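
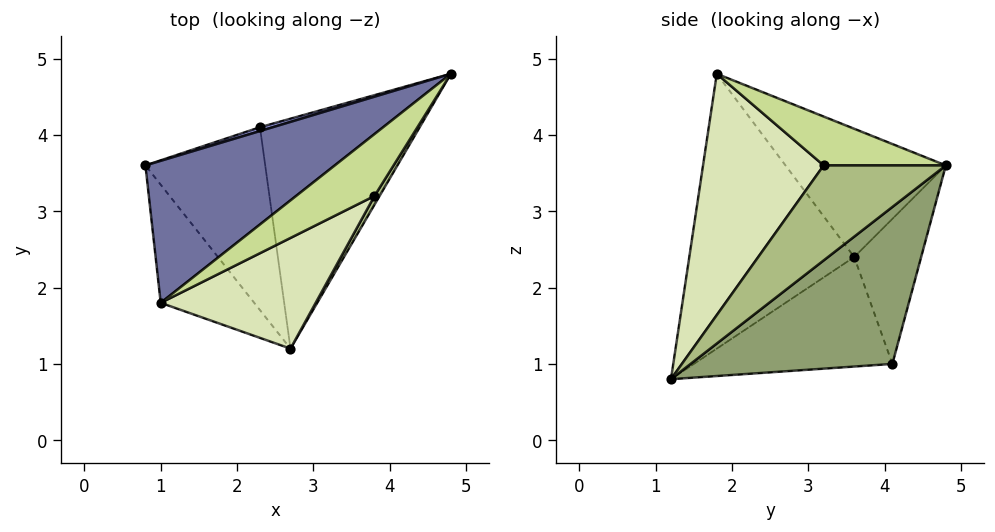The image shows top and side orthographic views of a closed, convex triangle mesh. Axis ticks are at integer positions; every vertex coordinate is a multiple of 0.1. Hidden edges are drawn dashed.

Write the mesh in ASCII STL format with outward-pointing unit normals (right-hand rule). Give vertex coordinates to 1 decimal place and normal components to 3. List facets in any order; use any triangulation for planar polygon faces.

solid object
 facet normal -0.388 0.721 0.573
  outer loop
   vertex 1.0 1.8 4.8
   vertex 4.8 4.8 3.6
   vertex 0.8 3.6 2.4
  endloop
 endfacet
 facet normal -0.835 -0.472 -0.284
  outer loop
   vertex 1.0 1.8 4.8
   vertex 0.8 3.6 2.4
   vertex 2.7 1.2 0.8
  endloop
 endfacet
 facet normal -0.294 0.955 0.026
  outer loop
   vertex 2.3 4.1 1.0
   vertex 0.8 3.6 2.4
   vertex 4.8 4.8 3.6
  endloop
 endfacet
 facet normal -0.674 -0.042 -0.737
  outer loop
   vertex 2.3 4.1 1.0
   vertex 2.7 1.2 0.8
   vertex 0.8 3.6 2.4
  endloop
 endfacet
 facet normal 0.694 0.144 -0.706
  outer loop
   vertex 2.3 4.1 1.0
   vertex 4.8 4.8 3.6
   vertex 2.7 1.2 0.8
  endloop
 endfacet
 facet normal 0.847 -0.529 0.045
  outer loop
   vertex 3.8 3.2 3.6
   vertex 2.7 1.2 0.8
   vertex 4.8 4.8 3.6
  endloop
 endfacet
 facet normal 0.502 -0.314 0.806
  outer loop
   vertex 3.8 3.2 3.6
   vertex 4.8 4.8 3.6
   vertex 1.0 1.8 4.8
  endloop
 endfacet
 facet normal 0.534 -0.773 0.343
  outer loop
   vertex 3.8 3.2 3.6
   vertex 1.0 1.8 4.8
   vertex 2.7 1.2 0.8
  endloop
 endfacet
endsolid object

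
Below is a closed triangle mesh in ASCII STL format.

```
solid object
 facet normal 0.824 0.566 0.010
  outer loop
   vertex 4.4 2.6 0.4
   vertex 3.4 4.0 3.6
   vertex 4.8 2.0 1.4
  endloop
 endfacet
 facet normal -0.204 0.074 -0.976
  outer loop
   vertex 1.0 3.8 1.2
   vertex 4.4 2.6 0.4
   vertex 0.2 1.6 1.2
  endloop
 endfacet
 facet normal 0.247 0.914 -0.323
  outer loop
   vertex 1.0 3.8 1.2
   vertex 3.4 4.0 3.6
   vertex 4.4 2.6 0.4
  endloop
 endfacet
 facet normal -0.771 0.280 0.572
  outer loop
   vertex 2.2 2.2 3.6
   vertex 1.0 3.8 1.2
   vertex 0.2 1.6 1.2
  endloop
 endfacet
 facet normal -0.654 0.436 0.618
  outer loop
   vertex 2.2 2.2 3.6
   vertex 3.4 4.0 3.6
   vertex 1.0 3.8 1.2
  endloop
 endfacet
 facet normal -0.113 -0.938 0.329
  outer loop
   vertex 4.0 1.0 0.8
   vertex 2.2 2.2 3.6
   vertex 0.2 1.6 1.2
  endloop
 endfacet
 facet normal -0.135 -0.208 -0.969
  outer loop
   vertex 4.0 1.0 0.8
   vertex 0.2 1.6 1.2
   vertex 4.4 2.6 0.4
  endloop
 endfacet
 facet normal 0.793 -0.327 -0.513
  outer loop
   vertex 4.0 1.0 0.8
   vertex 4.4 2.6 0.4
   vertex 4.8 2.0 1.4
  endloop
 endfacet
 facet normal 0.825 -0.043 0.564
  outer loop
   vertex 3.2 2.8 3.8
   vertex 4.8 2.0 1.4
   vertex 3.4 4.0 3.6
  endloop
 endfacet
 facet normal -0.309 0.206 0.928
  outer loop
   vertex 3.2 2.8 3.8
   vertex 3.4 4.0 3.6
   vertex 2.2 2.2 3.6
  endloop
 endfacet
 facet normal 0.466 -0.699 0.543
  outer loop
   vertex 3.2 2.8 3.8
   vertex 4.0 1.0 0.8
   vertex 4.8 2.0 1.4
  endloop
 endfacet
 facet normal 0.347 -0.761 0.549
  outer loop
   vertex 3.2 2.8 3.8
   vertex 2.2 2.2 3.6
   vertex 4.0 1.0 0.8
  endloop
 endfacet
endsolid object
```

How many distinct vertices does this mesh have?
8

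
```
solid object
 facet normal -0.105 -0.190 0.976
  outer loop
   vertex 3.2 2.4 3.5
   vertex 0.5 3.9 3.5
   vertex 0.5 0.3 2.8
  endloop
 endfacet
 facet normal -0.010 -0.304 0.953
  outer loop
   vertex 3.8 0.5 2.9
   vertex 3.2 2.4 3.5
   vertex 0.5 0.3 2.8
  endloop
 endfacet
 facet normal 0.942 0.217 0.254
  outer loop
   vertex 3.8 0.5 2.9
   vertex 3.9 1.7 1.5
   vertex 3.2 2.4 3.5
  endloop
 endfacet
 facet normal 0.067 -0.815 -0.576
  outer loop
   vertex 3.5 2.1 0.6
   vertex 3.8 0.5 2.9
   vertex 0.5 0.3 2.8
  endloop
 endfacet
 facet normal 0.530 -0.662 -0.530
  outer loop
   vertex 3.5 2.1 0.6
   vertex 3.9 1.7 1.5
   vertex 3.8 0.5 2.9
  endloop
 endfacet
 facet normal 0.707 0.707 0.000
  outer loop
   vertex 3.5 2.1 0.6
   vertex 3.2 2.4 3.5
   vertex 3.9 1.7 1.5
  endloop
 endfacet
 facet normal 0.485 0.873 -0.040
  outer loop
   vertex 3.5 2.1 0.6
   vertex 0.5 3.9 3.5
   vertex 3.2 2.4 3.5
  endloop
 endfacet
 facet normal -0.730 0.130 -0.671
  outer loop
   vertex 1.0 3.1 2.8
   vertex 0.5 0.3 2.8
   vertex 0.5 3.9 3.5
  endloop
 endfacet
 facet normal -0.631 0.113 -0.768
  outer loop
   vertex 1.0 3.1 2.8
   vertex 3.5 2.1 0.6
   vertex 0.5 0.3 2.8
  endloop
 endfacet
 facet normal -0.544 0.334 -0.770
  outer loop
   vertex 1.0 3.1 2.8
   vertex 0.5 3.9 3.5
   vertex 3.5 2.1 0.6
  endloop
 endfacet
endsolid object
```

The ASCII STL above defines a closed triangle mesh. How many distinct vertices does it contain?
7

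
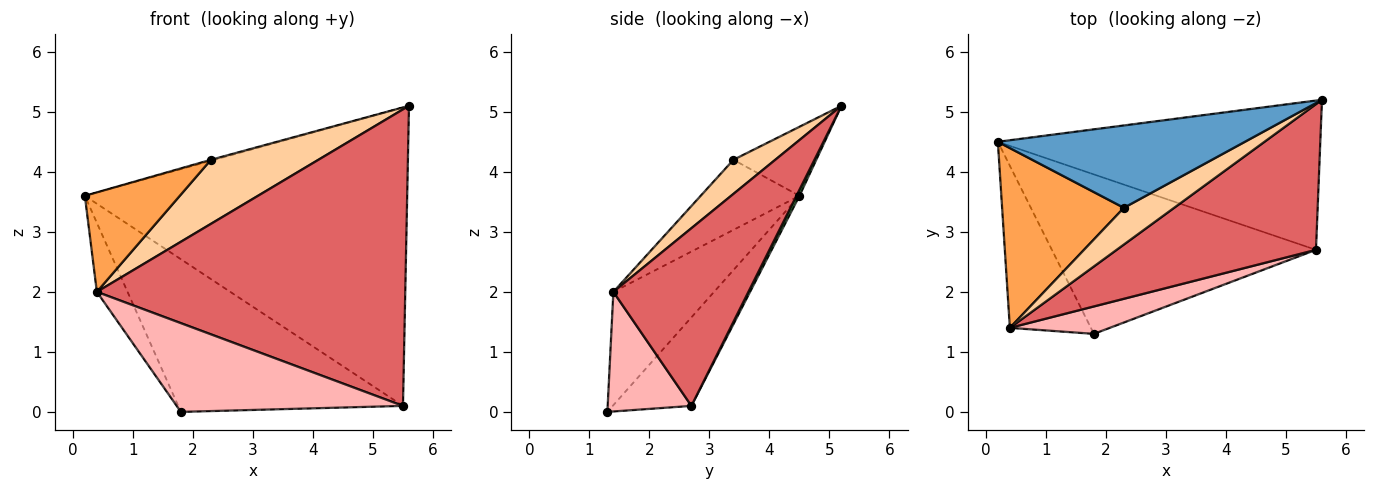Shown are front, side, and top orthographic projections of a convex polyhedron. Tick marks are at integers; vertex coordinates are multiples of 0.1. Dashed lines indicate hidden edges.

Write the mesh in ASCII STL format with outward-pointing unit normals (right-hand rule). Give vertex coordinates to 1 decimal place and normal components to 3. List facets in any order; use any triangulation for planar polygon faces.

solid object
 facet normal -0.269 0.012 0.963
  outer loop
   vertex 2.3 3.4 4.2
   vertex 5.6 5.2 5.1
   vertex 0.2 4.5 3.6
  endloop
 endfacet
 facet normal -0.789 0.241 -0.565
  outer loop
   vertex 0.4 1.4 2.0
   vertex 0.2 4.5 3.6
   vertex 1.8 1.3 0.0
  endloop
 endfacet
 facet normal -0.450 -0.432 0.782
  outer loop
   vertex 0.4 1.4 2.0
   vertex 2.3 3.4 4.2
   vertex 0.2 4.5 3.6
  endloop
 endfacet
 facet normal 0.320 -0.822 0.471
  outer loop
   vertex 0.4 1.4 2.0
   vertex 5.6 5.2 5.1
   vertex 2.3 3.4 4.2
  endloop
 endfacet
 facet normal 0.008 0.894 -0.447
  outer loop
   vertex 5.5 2.7 0.1
   vertex 0.2 4.5 3.6
   vertex 5.6 5.2 5.1
  endloop
 endfacet
 facet normal -0.235 0.672 -0.702
  outer loop
   vertex 5.5 2.7 0.1
   vertex 1.8 1.3 0.0
   vertex 0.2 4.5 3.6
  endloop
 endfacet
 facet normal 0.366 -0.835 0.410
  outer loop
   vertex 5.5 2.7 0.1
   vertex 5.6 5.2 5.1
   vertex 0.4 1.4 2.0
  endloop
 endfacet
 facet normal 0.333 -0.901 0.278
  outer loop
   vertex 5.5 2.7 0.1
   vertex 0.4 1.4 2.0
   vertex 1.8 1.3 0.0
  endloop
 endfacet
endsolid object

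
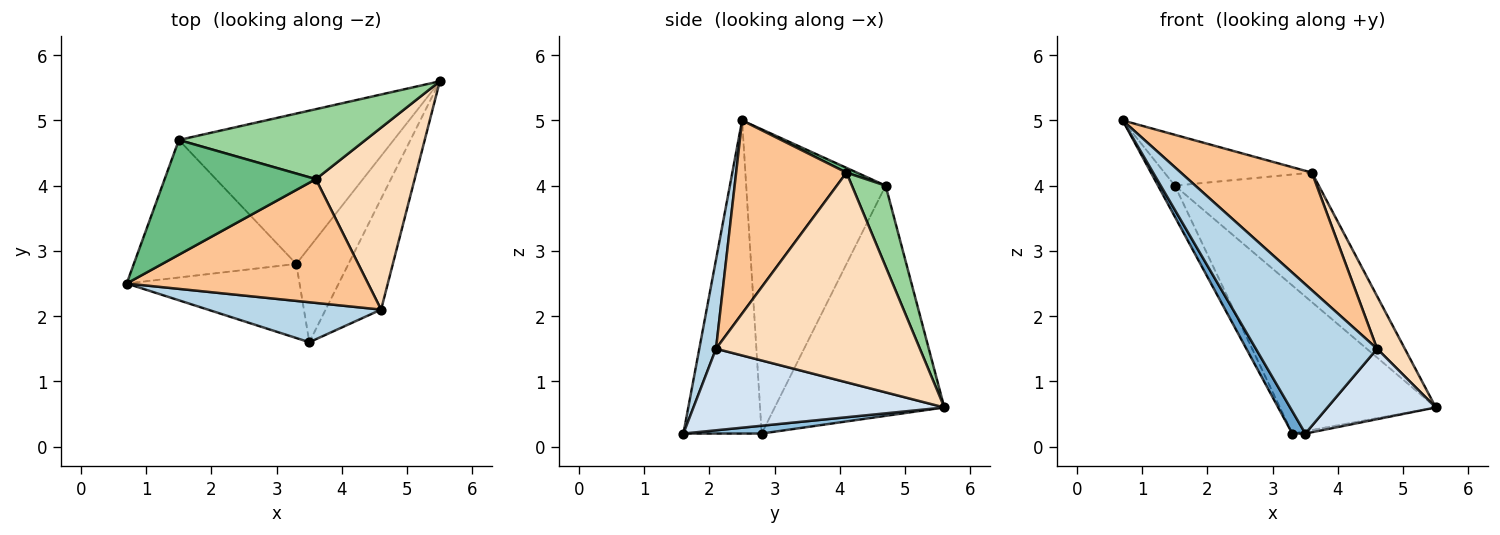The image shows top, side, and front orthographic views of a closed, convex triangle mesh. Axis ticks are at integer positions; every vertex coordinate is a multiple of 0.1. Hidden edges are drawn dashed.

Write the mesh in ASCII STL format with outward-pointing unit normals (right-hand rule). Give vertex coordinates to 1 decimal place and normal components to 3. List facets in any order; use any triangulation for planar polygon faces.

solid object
 facet normal -0.866 -0.144 -0.478
  outer loop
   vertex 3.3 2.8 0.2
   vertex 3.5 1.6 0.2
   vertex 0.7 2.5 5.0
  endloop
 endfacet
 facet normal 0.148 0.025 -0.989
  outer loop
   vertex 3.3 2.8 0.2
   vertex 5.5 5.6 0.6
   vertex 3.5 1.6 0.2
  endloop
 endfacet
 facet normal 0.132 -0.957 0.257
  outer loop
   vertex 4.6 2.1 1.5
   vertex 0.7 2.5 5.0
   vertex 3.5 1.6 0.2
  endloop
 endfacet
 facet normal 0.779 -0.336 -0.530
  outer loop
   vertex 4.6 2.1 1.5
   vertex 3.5 1.6 0.2
   vertex 5.5 5.6 0.6
  endloop
 endfacet
 facet normal -0.877 0.106 -0.468
  outer loop
   vertex 1.5 4.7 4.0
   vertex 3.3 2.8 0.2
   vertex 0.7 2.5 5.0
  endloop
 endfacet
 facet normal -0.607 0.558 -0.566
  outer loop
   vertex 1.5 4.7 4.0
   vertex 5.5 5.6 0.6
   vertex 3.3 2.8 0.2
  endloop
 endfacet
 facet normal 0.502 -0.596 0.627
  outer loop
   vertex 3.6 4.1 4.2
   vertex 0.7 2.5 5.0
   vertex 4.6 2.1 1.5
  endloop
 endfacet
 facet normal 0.898 -0.122 0.423
  outer loop
   vertex 3.6 4.1 4.2
   vertex 4.6 2.1 1.5
   vertex 5.5 5.6 0.6
  endloop
 endfacet
 facet normal 0.029 0.405 0.914
  outer loop
   vertex 3.6 4.1 4.2
   vertex 1.5 4.7 4.0
   vertex 0.7 2.5 5.0
  endloop
 endfacet
 facet normal 0.202 0.862 0.466
  outer loop
   vertex 3.6 4.1 4.2
   vertex 5.5 5.6 0.6
   vertex 1.5 4.7 4.0
  endloop
 endfacet
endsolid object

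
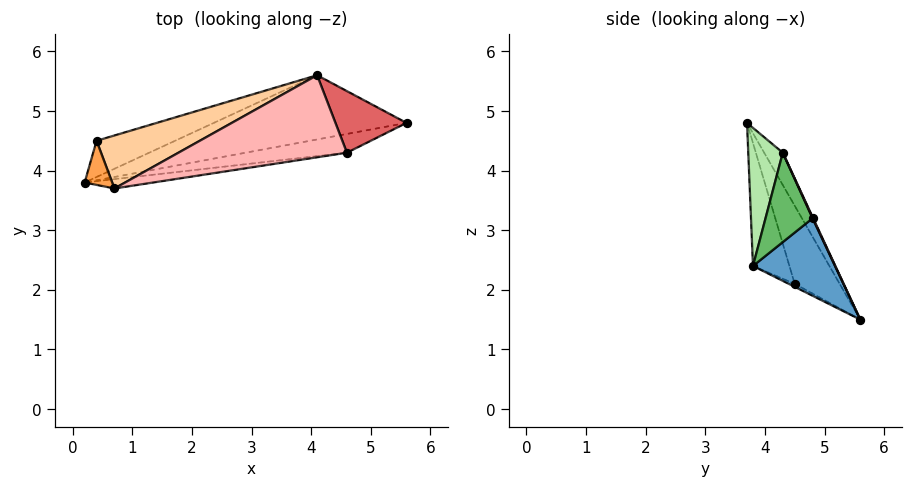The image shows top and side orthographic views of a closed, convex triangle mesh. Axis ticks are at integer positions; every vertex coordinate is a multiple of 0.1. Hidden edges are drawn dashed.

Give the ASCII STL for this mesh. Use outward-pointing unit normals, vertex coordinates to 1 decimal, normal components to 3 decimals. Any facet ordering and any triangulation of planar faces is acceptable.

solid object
 facet normal 0.231 -0.786 -0.573
  outer loop
   vertex 4.1 5.6 1.5
   vertex 5.6 4.8 3.2
   vertex 0.2 3.8 2.4
  endloop
 endfacet
 facet normal -0.035 -0.385 -0.922
  outer loop
   vertex 0.4 4.5 2.1
   vertex 4.1 5.6 1.5
   vertex 0.2 3.8 2.4
  endloop
 endfacet
 facet normal -0.914 0.349 0.205
  outer loop
   vertex 0.4 4.5 2.1
   vertex 0.2 3.8 2.4
   vertex 0.7 3.7 4.8
  endloop
 endfacet
 facet normal -0.227 0.927 0.300
  outer loop
   vertex 0.4 4.5 2.1
   vertex 0.7 3.7 4.8
   vertex 4.1 5.6 1.5
  endloop
 endfacet
 facet normal 0.211 -0.948 -0.239
  outer loop
   vertex 4.6 4.3 4.3
   vertex 0.2 3.8 2.4
   vertex 5.6 4.8 3.2
  endloop
 endfacet
 facet normal 0.143 -0.987 -0.071
  outer loop
   vertex 4.6 4.3 4.3
   vertex 0.7 3.7 4.8
   vertex 0.2 3.8 2.4
  endloop
 endfacet
 facet normal 0.008 0.908 0.420
  outer loop
   vertex 4.6 4.3 4.3
   vertex 5.6 4.8 3.2
   vertex 4.1 5.6 1.5
  endloop
 endfacet
 facet normal -0.083 0.898 0.432
  outer loop
   vertex 4.6 4.3 4.3
   vertex 4.1 5.6 1.5
   vertex 0.7 3.7 4.8
  endloop
 endfacet
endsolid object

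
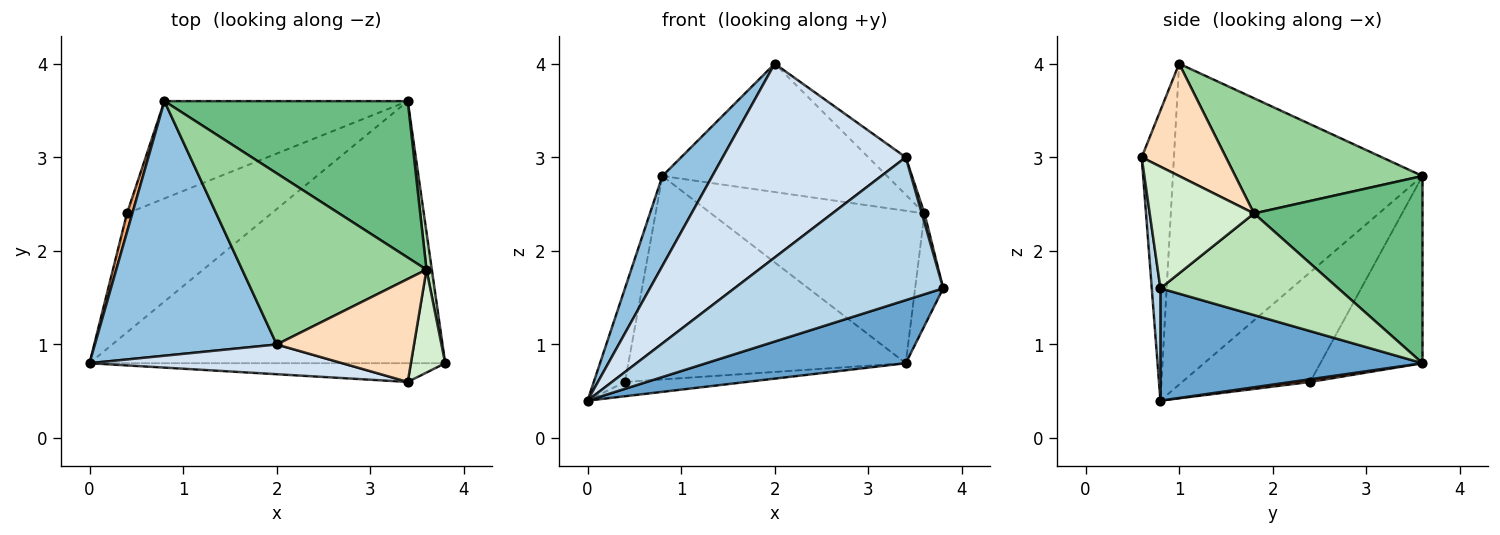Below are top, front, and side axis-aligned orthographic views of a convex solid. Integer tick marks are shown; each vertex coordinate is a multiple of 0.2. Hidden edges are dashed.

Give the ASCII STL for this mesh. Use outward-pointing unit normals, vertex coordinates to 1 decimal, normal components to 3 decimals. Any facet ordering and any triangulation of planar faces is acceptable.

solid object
 facet normal 0.294 -0.224 -0.929
  outer loop
   vertex 3.4 3.6 0.8
   vertex 3.8 0.8 1.6
   vertex 0.0 0.8 0.4
  endloop
 endfacet
 facet normal -0.857 -0.171 0.486
  outer loop
   vertex 0.8 3.6 2.8
   vertex 0.0 0.8 0.4
   vertex 2.0 1.0 4.0
  endloop
 endfacet
 facet normal 0.041 -0.991 -0.130
  outer loop
   vertex 3.4 0.6 3.0
   vertex 0.0 0.8 0.4
   vertex 3.8 0.8 1.6
  endloop
 endfacet
 facet normal -0.172 -0.974 0.149
  outer loop
   vertex 3.4 0.6 3.0
   vertex 2.0 1.0 4.0
   vertex 0.0 0.8 0.4
  endloop
 endfacet
 facet normal 0.018 0.119 -0.993
  outer loop
   vertex 0.4 2.4 0.6
   vertex 3.4 3.6 0.8
   vertex 0.0 0.8 0.4
  endloop
 endfacet
 facet normal -0.970 0.237 0.047
  outer loop
   vertex 0.4 2.4 0.6
   vertex 0.0 0.8 0.4
   vertex 0.8 3.6 2.8
  endloop
 endfacet
 facet normal -0.315 0.856 -0.410
  outer loop
   vertex 0.4 2.4 0.6
   vertex 0.8 3.6 2.8
   vertex 3.4 3.6 0.8
  endloop
 endfacet
 facet normal 0.610 0.271 0.745
  outer loop
   vertex 3.6 1.8 2.4
   vertex 2.0 1.0 4.0
   vertex 3.4 0.6 3.0
  endloop
 endfacet
 facet normal 0.483 0.611 0.627
  outer loop
   vertex 3.6 1.8 2.4
   vertex 3.4 3.6 0.8
   vertex 0.8 3.6 2.8
  endloop
 endfacet
 facet normal 0.447 0.537 0.716
  outer loop
   vertex 3.6 1.8 2.4
   vertex 0.8 3.6 2.8
   vertex 2.0 1.0 4.0
  endloop
 endfacet
 facet normal 0.986 0.156 0.052
  outer loop
   vertex 3.6 1.8 2.4
   vertex 3.8 0.8 1.6
   vertex 3.4 3.6 0.8
  endloop
 endfacet
 facet normal 0.962 -0.025 0.271
  outer loop
   vertex 3.6 1.8 2.4
   vertex 3.4 0.6 3.0
   vertex 3.8 0.8 1.6
  endloop
 endfacet
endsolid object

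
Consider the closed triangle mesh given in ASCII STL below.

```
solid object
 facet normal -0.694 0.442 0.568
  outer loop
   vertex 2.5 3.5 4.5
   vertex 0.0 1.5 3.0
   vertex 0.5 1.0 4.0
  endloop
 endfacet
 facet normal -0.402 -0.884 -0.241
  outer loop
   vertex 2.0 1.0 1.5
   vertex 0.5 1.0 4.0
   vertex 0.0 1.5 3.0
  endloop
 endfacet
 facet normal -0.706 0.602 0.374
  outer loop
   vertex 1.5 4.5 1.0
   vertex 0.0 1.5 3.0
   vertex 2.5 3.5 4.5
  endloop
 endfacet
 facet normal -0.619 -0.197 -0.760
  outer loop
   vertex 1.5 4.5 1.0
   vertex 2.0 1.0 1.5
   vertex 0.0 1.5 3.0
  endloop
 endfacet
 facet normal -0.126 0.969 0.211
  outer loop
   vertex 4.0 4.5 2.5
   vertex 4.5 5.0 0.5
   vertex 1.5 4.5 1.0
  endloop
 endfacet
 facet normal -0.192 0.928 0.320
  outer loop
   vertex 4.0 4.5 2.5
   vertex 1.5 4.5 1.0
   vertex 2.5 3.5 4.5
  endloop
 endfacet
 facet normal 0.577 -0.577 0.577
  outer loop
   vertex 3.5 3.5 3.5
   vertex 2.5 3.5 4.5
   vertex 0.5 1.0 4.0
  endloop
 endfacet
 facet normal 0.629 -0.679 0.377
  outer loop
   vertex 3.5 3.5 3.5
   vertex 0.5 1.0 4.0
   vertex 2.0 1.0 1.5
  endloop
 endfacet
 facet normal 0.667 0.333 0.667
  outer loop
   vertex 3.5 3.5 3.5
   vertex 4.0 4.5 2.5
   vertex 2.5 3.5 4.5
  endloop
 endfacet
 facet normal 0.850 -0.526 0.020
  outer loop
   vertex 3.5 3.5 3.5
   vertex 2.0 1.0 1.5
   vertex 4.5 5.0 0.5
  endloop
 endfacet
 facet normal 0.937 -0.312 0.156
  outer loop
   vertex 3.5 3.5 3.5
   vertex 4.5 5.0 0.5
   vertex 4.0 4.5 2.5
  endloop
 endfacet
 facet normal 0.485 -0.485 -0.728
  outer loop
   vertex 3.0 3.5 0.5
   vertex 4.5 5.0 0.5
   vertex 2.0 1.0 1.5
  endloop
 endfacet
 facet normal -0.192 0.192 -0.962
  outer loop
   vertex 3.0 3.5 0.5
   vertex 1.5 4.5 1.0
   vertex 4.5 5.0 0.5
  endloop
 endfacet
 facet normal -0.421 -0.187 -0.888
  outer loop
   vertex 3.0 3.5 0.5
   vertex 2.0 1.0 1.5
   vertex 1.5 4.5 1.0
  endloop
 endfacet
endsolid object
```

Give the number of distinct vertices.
9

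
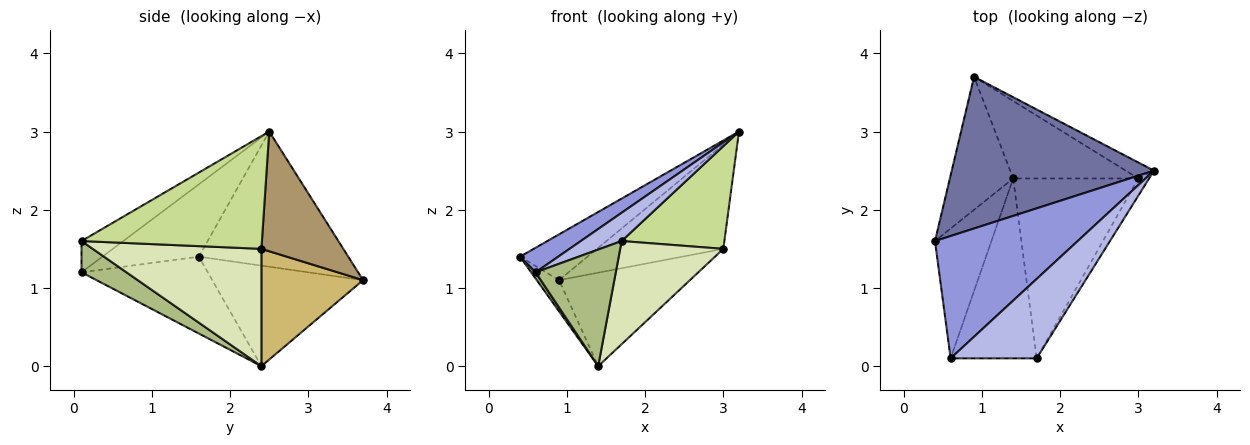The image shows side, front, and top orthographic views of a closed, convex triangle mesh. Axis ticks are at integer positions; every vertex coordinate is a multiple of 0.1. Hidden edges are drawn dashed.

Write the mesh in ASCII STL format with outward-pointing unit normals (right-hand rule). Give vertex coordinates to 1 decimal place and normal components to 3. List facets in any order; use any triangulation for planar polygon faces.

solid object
 facet normal -0.539 0.244 0.806
  outer loop
   vertex 0.9 3.7 1.1
   vertex 0.4 1.6 1.4
   vertex 3.2 2.5 3.0
  endloop
 endfacet
 facet normal -0.840 0.124 -0.529
  outer loop
   vertex 1.4 2.4 0.0
   vertex 0.4 1.6 1.4
   vertex 0.9 3.7 1.1
  endloop
 endfacet
 facet normal -0.445 -0.176 0.878
  outer loop
   vertex 0.6 0.1 1.2
   vertex 3.2 2.5 3.0
   vertex 0.4 1.6 1.4
  endloop
 endfacet
 facet normal -0.324 -0.317 0.891
  outer loop
   vertex 0.6 0.1 1.2
   vertex 1.7 0.1 1.6
   vertex 3.2 2.5 3.0
  endloop
 endfacet
 facet normal -0.806 -0.029 -0.592
  outer loop
   vertex 0.6 0.1 1.2
   vertex 0.4 1.6 1.4
   vertex 1.4 2.4 0.0
  endloop
 endfacet
 facet normal 0.292 -0.520 -0.803
  outer loop
   vertex 0.6 0.1 1.2
   vertex 1.4 2.4 0.0
   vertex 1.7 0.1 1.6
  endloop
 endfacet
 facet normal 0.866 -0.493 -0.083
  outer loop
   vertex 3.0 2.4 1.5
   vertex 3.2 2.5 3.0
   vertex 1.7 0.1 1.6
  endloop
 endfacet
 facet normal 0.631 -0.386 -0.673
  outer loop
   vertex 3.0 2.4 1.5
   vertex 1.7 0.1 1.6
   vertex 1.4 2.4 0.0
  endloop
 endfacet
 facet normal 0.539 0.832 -0.127
  outer loop
   vertex 3.0 2.4 1.5
   vertex 0.9 3.7 1.1
   vertex 3.2 2.5 3.0
  endloop
 endfacet
 facet normal 0.513 0.661 -0.548
  outer loop
   vertex 3.0 2.4 1.5
   vertex 1.4 2.4 0.0
   vertex 0.9 3.7 1.1
  endloop
 endfacet
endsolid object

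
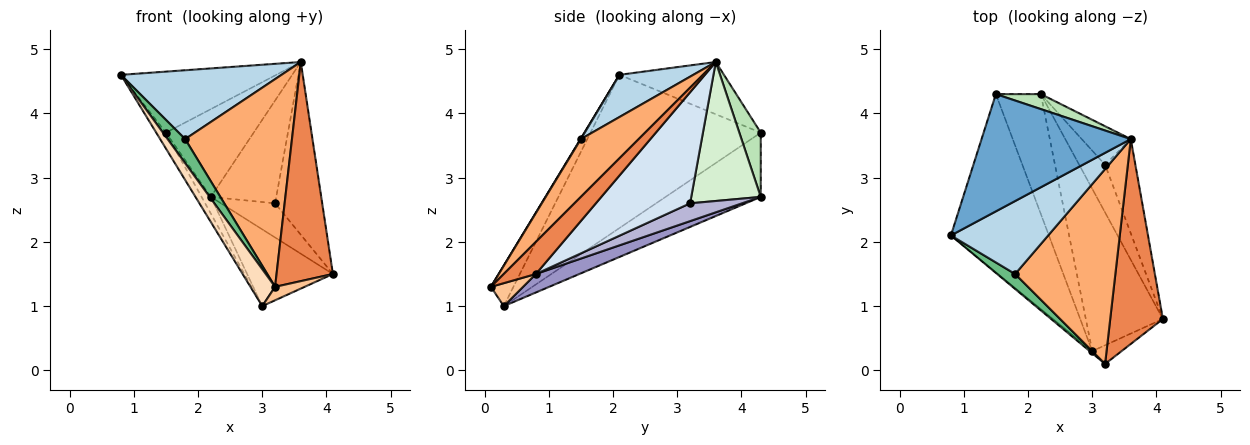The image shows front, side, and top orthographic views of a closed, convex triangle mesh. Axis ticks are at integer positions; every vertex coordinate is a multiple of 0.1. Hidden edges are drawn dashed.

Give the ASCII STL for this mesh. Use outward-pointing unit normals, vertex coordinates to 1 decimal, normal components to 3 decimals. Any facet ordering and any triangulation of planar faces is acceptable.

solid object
 facet normal -0.297 0.441 0.847
  outer loop
   vertex 1.5 4.3 3.7
   vertex 0.8 2.1 4.6
   vertex 3.6 3.6 4.8
  endloop
 endfacet
 facet normal -0.842 0.048 -0.538
  outer loop
   vertex 3.0 0.3 1.0
   vertex 0.8 2.1 4.6
   vertex 1.5 4.3 3.7
  endloop
 endfacet
 facet normal 0.301 -0.654 0.694
  outer loop
   vertex 1.8 1.5 3.6
   vertex 3.6 3.6 4.8
   vertex 0.8 2.1 4.6
  endloop
 endfacet
 facet normal 0.869 0.434 -0.237
  outer loop
   vertex 3.2 3.2 2.6
   vertex 3.6 3.6 4.8
   vertex 4.1 0.8 1.5
  endloop
 endfacet
 facet normal 0.384 -0.674 0.630
  outer loop
   vertex 3.2 0.1 1.3
   vertex 4.1 0.8 1.5
   vertex 3.6 3.6 4.8
  endloop
 endfacet
 facet normal 0.367 -0.678 0.636
  outer loop
   vertex 3.2 0.1 1.3
   vertex 3.6 3.6 4.8
   vertex 1.8 1.5 3.6
  endloop
 endfacet
 facet normal 0.536 -0.493 -0.686
  outer loop
   vertex 3.2 0.1 1.3
   vertex 3.0 0.3 1.0
   vertex 4.1 0.8 1.5
  endloop
 endfacet
 facet normal -0.674 -0.738 -0.043
  outer loop
   vertex 3.2 0.1 1.3
   vertex 0.8 2.1 4.6
   vertex 3.0 0.3 1.0
  endloop
 endfacet
 facet normal 0.019 -0.849 0.528
  outer loop
   vertex 3.2 0.1 1.3
   vertex 1.8 1.5 3.6
   vertex 0.8 2.1 4.6
  endloop
 endfacet
 facet normal -0.817 0.080 -0.572
  outer loop
   vertex 2.2 4.3 2.7
   vertex 3.0 0.3 1.0
   vertex 1.5 4.3 3.7
  endloop
 endfacet
 facet normal 0.234 0.958 0.164
  outer loop
   vertex 2.2 4.3 2.7
   vertex 1.5 4.3 3.7
   vertex 3.6 3.6 4.8
  endloop
 endfacet
 facet normal 0.705 0.664 -0.249
  outer loop
   vertex 2.2 4.3 2.7
   vertex 3.6 3.6 4.8
   vertex 3.2 3.2 2.6
  endloop
 endfacet
 facet normal 0.212 0.418 -0.884
  outer loop
   vertex 2.2 4.3 2.7
   vertex 4.1 0.8 1.5
   vertex 3.0 0.3 1.0
  endloop
 endfacet
 facet normal 0.488 0.508 -0.710
  outer loop
   vertex 2.2 4.3 2.7
   vertex 3.2 3.2 2.6
   vertex 4.1 0.8 1.5
  endloop
 endfacet
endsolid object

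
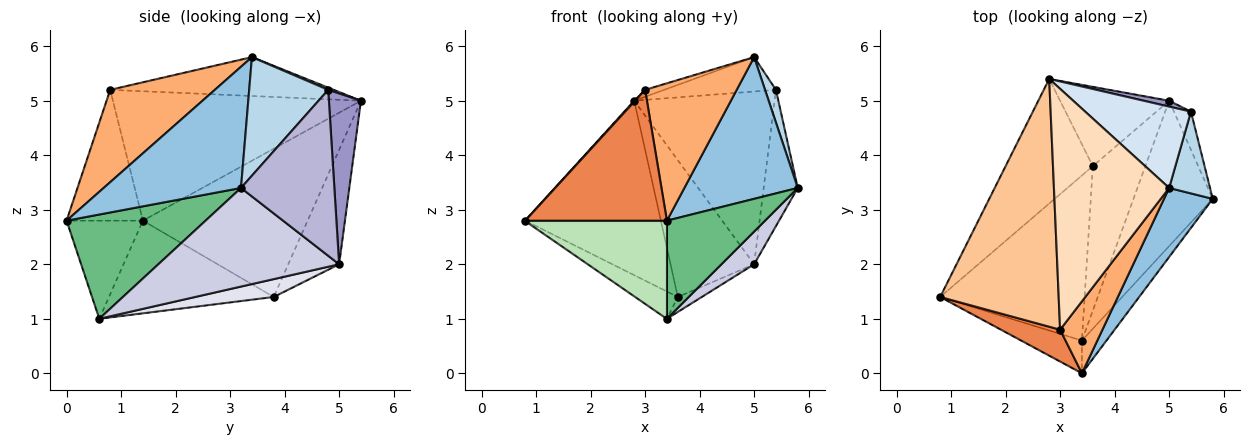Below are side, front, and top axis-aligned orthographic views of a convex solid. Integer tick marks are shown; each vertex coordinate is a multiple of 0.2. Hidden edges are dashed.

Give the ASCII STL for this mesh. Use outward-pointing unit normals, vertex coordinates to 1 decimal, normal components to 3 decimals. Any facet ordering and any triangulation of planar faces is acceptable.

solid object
 facet normal -0.703 0.579 -0.413
  outer loop
   vertex 3.6 3.8 1.4
   vertex 0.8 1.4 2.8
   vertex 2.8 5.4 5.0
  endloop
 endfacet
 facet normal 0.737 -0.608 0.296
  outer loop
   vertex 3.4 0.0 2.8
   vertex 5.8 3.2 3.4
   vertex 5.0 3.4 5.8
  endloop
 endfacet
 facet normal 0.937 -0.129 0.323
  outer loop
   vertex 5.4 4.8 5.2
   vertex 5.0 3.4 5.8
   vertex 5.8 3.2 3.4
  endloop
 endfacet
 facet normal 0.019 0.389 0.921
  outer loop
   vertex 5.4 4.8 5.2
   vertex 2.8 5.4 5.0
   vertex 5.0 3.4 5.8
  endloop
 endfacet
 facet normal -0.464 -0.861 0.210
  outer loop
   vertex 3.0 0.8 5.2
   vertex 0.8 1.4 2.8
   vertex 3.4 0.0 2.8
  endloop
 endfacet
 facet normal 0.711 -0.623 0.326
  outer loop
   vertex 3.0 0.8 5.2
   vertex 3.4 0.0 2.8
   vertex 5.0 3.4 5.8
  endloop
 endfacet
 facet normal -0.737 -0.003 0.675
  outer loop
   vertex 3.0 0.8 5.2
   vertex 2.8 5.4 5.0
   vertex 0.8 1.4 2.8
  endloop
 endfacet
 facet normal -0.320 0.027 0.947
  outer loop
   vertex 3.0 0.8 5.2
   vertex 5.0 3.4 5.8
   vertex 2.8 5.4 5.0
  endloop
 endfacet
 facet normal 0.802 -0.566 -0.189
  outer loop
   vertex 3.4 0.6 1.0
   vertex 5.8 3.2 3.4
   vertex 3.4 0.0 2.8
  endloop
 endfacet
 facet normal -0.535 0.138 -0.834
  outer loop
   vertex 3.4 0.6 1.0
   vertex 0.8 1.4 2.8
   vertex 3.6 3.8 1.4
  endloop
 endfacet
 facet normal -0.455 -0.845 -0.282
  outer loop
   vertex 3.4 0.6 1.0
   vertex 3.4 0.0 2.8
   vertex 0.8 1.4 2.8
  endloop
 endfacet
 facet normal -0.466 0.765 -0.444
  outer loop
   vertex 5.0 5.0 2.0
   vertex 3.6 3.8 1.4
   vertex 2.8 5.4 5.0
  endloop
 endfacet
 facet normal 0.222 0.974 0.033
  outer loop
   vertex 5.0 5.0 2.0
   vertex 2.8 5.4 5.0
   vertex 5.4 4.8 5.2
  endloop
 endfacet
 facet normal 0.935 0.341 -0.096
  outer loop
   vertex 5.0 5.0 2.0
   vertex 5.4 4.8 5.2
   vertex 5.8 3.2 3.4
  endloop
 endfacet
 facet normal 0.772 -0.140 -0.620
  outer loop
   vertex 5.0 5.0 2.0
   vertex 5.8 3.2 3.4
   vertex 3.4 0.6 1.0
  endloop
 endfacet
 facet normal 0.320 0.098 -0.942
  outer loop
   vertex 5.0 5.0 2.0
   vertex 3.4 0.6 1.0
   vertex 3.6 3.8 1.4
  endloop
 endfacet
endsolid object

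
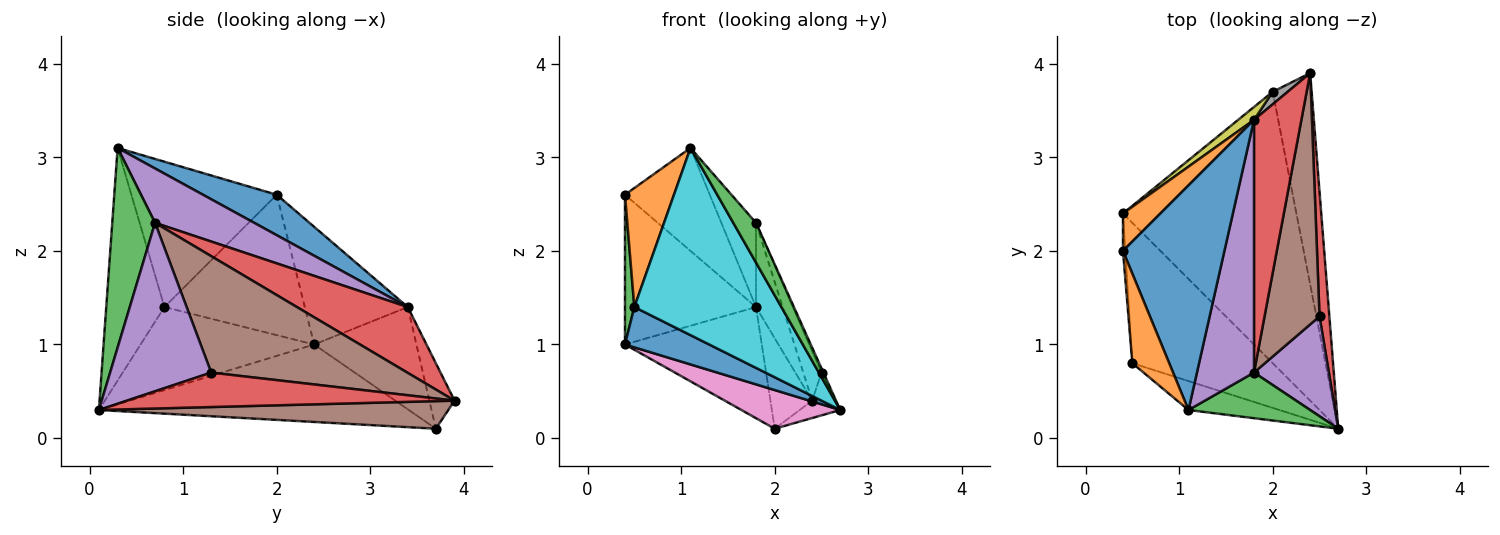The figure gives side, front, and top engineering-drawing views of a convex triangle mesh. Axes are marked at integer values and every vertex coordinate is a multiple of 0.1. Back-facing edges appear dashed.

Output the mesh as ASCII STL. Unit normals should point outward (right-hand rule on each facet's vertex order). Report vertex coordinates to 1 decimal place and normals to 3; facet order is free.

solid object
 facet normal 0.341 0.392 0.855
  outer loop
   vertex 1.8 3.4 1.4
   vertex 0.4 2.0 2.6
   vertex 1.1 0.3 3.1
  endloop
 endfacet
 facet normal -0.606 0.772 0.193
  outer loop
   vertex 1.8 3.4 1.4
   vertex 0.4 2.4 1.0
   vertex 0.4 2.0 2.6
  endloop
 endfacet
 facet normal 0.778 -0.413 0.474
  outer loop
   vertex 1.8 0.7 2.3
   vertex 1.1 0.3 3.1
   vertex 2.7 0.1 0.3
  endloop
 endfacet
 facet normal 0.797 0.191 0.574
  outer loop
   vertex 1.8 0.7 2.3
   vertex 2.4 3.9 0.4
   vertex 1.8 3.4 1.4
  endloop
 endfacet
 facet normal 0.670 0.235 0.704
  outer loop
   vertex 1.8 0.7 2.3
   vertex 1.8 3.4 1.4
   vertex 1.1 0.3 3.1
  endloop
 endfacet
 facet normal 0.577 0.067 -0.814
  outer loop
   vertex 2.0 3.7 0.1
   vertex 2.4 3.9 0.4
   vertex 2.7 0.1 0.3
  endloop
 endfacet
 facet normal -0.405 -0.129 -0.905
  outer loop
   vertex 2.0 3.7 0.1
   vertex 2.7 0.1 0.3
   vertex 0.4 2.4 1.0
  endloop
 endfacet
 facet normal -0.513 0.850 0.117
  outer loop
   vertex 2.0 3.7 0.1
   vertex 1.8 3.4 1.4
   vertex 2.4 3.9 0.4
  endloop
 endfacet
 facet normal -0.596 0.798 0.092
  outer loop
   vertex 2.0 3.7 0.1
   vertex 0.4 2.4 1.0
   vertex 1.8 3.4 1.4
  endloop
 endfacet
 facet normal -0.364 -0.920 -0.142
  outer loop
   vertex 0.5 0.8 1.4
   vertex 2.7 0.1 0.3
   vertex 1.1 0.3 3.1
  endloop
 endfacet
 facet normal -0.494 -0.240 -0.836
  outer loop
   vertex 0.5 0.8 1.4
   vertex 0.4 2.4 1.0
   vertex 2.7 0.1 0.3
  endloop
 endfacet
 facet normal -0.921 -0.311 0.234
  outer loop
   vertex 0.5 0.8 1.4
   vertex 1.1 0.3 3.1
   vertex 0.4 2.0 2.6
  endloop
 endfacet
 facet normal -0.998 -0.067 -0.017
  outer loop
   vertex 0.5 0.8 1.4
   vertex 0.4 2.0 2.6
   vertex 0.4 2.4 1.0
  endloop
 endfacet
 facet normal 0.959 0.069 0.274
  outer loop
   vertex 2.5 1.3 0.7
   vertex 2.7 0.1 0.3
   vertex 2.4 3.9 0.4
  endloop
 endfacet
 facet normal 0.914 0.017 0.406
  outer loop
   vertex 2.5 1.3 0.7
   vertex 1.8 0.7 2.3
   vertex 2.7 0.1 0.3
  endloop
 endfacet
 facet normal 0.901 0.084 0.426
  outer loop
   vertex 2.5 1.3 0.7
   vertex 2.4 3.9 0.4
   vertex 1.8 0.7 2.3
  endloop
 endfacet
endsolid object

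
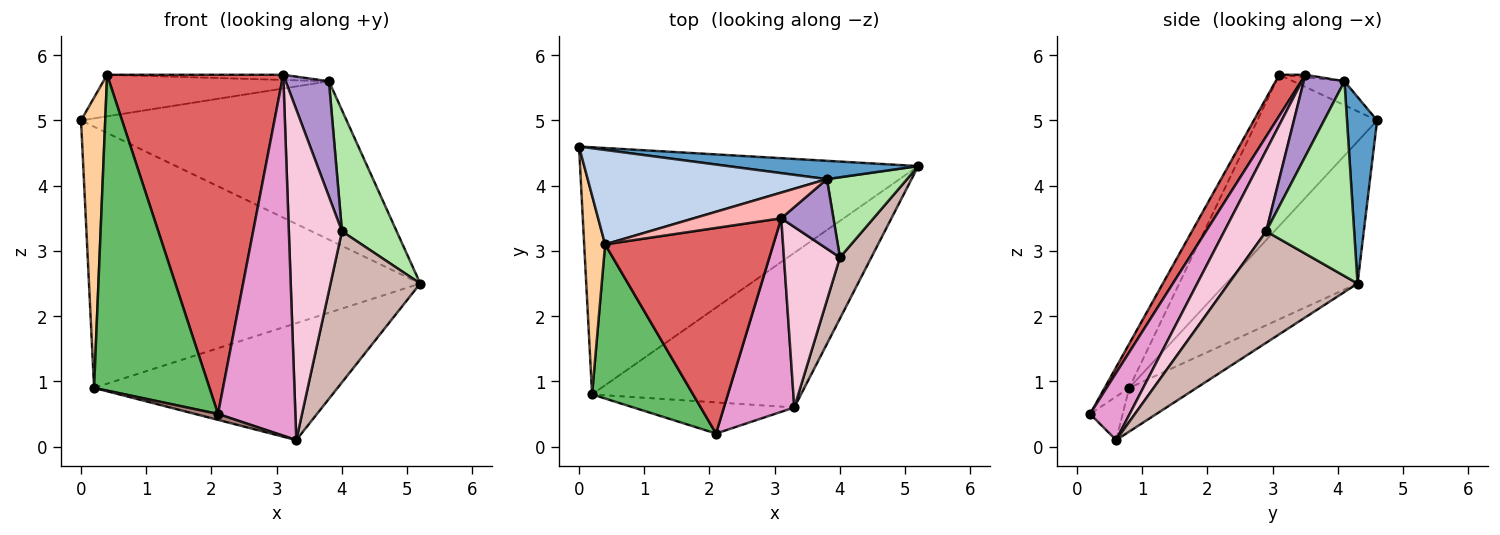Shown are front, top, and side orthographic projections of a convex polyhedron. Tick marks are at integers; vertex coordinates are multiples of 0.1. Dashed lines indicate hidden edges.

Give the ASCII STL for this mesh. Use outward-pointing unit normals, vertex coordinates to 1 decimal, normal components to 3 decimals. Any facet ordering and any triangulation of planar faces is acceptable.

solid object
 facet normal 0.112 0.987 0.114
  outer loop
   vertex 3.8 4.1 5.6
   vertex 5.2 4.3 2.5
   vertex 0.0 4.6 5.0
  endloop
 endfacet
 facet normal -0.091 0.401 0.912
  outer loop
   vertex 3.8 4.1 5.6
   vertex 0.0 4.6 5.0
   vertex 0.4 3.1 5.7
  endloop
 endfacet
 facet normal -0.277 0.698 -0.660
  outer loop
   vertex 0.2 0.8 0.9
   vertex 0.0 4.6 5.0
   vertex 5.2 4.3 2.5
  endloop
 endfacet
 facet normal -0.971 -0.196 0.135
  outer loop
   vertex 0.2 0.8 0.9
   vertex 0.4 3.1 5.7
   vertex 0.0 4.6 5.0
  endloop
 endfacet
 facet normal -0.188 -0.883 0.431
  outer loop
   vertex 0.2 0.8 0.9
   vertex 2.1 0.2 0.5
   vertex 0.4 3.1 5.7
  endloop
 endfacet
 facet normal 0.802 -0.499 0.330
  outer loop
   vertex 4.0 2.9 3.3
   vertex 5.2 4.3 2.5
   vertex 3.8 4.1 5.6
  endloop
 endfacet
 facet normal 0.126 -0.848 0.514
  outer loop
   vertex 3.1 3.5 5.7
   vertex 0.4 3.1 5.7
   vertex 2.1 0.2 0.5
  endloop
 endfacet
 facet normal -0.029 0.197 0.980
  outer loop
   vertex 3.1 3.5 5.7
   vertex 3.8 4.1 5.6
   vertex 0.4 3.1 5.7
  endloop
 endfacet
 facet normal 0.628 -0.666 0.402
  outer loop
   vertex 3.1 3.5 5.7
   vertex 4.0 2.9 3.3
   vertex 3.8 4.1 5.6
  endloop
 endfacet
 facet normal -0.165 0.595 -0.787
  outer loop
   vertex 3.3 0.6 0.1
   vertex 0.2 0.8 0.9
   vertex 5.2 4.3 2.5
  endloop
 endfacet
 facet normal -0.257 -0.180 -0.950
  outer loop
   vertex 3.3 0.6 0.1
   vertex 2.1 0.2 0.5
   vertex 0.2 0.8 0.9
  endloop
 endfacet
 facet normal 0.800 -0.557 0.225
  outer loop
   vertex 3.3 0.6 0.1
   vertex 5.2 4.3 2.5
   vertex 4.0 2.9 3.3
  endloop
 endfacet
 facet normal 0.411 -0.803 0.431
  outer loop
   vertex 3.3 0.6 0.1
   vertex 3.1 3.5 5.7
   vertex 2.1 0.2 0.5
  endloop
 endfacet
 facet normal 0.570 -0.721 0.394
  outer loop
   vertex 3.3 0.6 0.1
   vertex 4.0 2.9 3.3
   vertex 3.1 3.5 5.7
  endloop
 endfacet
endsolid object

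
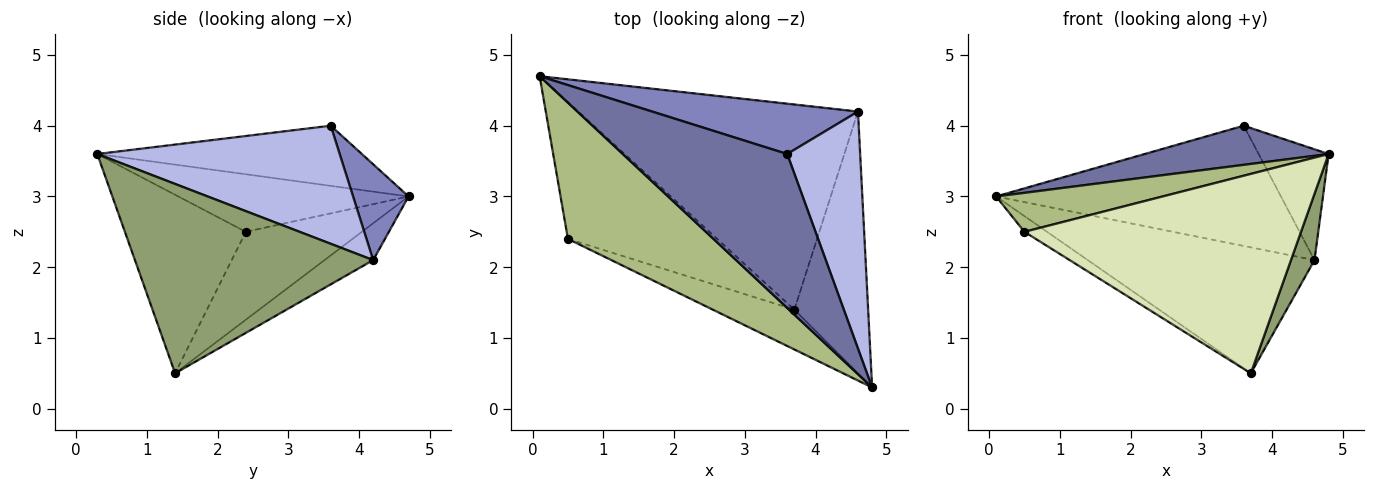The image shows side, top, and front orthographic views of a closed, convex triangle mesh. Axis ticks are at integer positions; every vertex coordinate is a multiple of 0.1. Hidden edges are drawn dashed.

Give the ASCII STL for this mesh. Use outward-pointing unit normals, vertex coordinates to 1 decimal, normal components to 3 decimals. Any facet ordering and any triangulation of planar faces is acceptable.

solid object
 facet normal -0.334 -0.232 0.914
  outer loop
   vertex 3.6 3.6 4.0
   vertex 0.1 4.7 3.0
   vertex 4.8 0.3 3.6
  endloop
 endfacet
 facet normal 0.177 0.908 0.380
  outer loop
   vertex 4.6 4.2 2.1
   vertex 0.1 4.7 3.0
   vertex 3.6 3.6 4.0
  endloop
 endfacet
 facet normal -0.112 0.520 -0.847
  outer loop
   vertex 4.6 4.2 2.1
   vertex 3.7 1.4 0.5
   vertex 0.1 4.7 3.0
  endloop
 endfacet
 facet normal 0.826 0.239 0.510
  outer loop
   vertex 4.6 4.2 2.1
   vertex 3.6 3.6 4.0
   vertex 4.8 0.3 3.6
  endloop
 endfacet
 facet normal 0.928 -0.092 -0.362
  outer loop
   vertex 4.6 4.2 2.1
   vertex 4.8 0.3 3.6
   vertex 3.7 1.4 0.5
  endloop
 endfacet
 facet normal -0.355 -0.257 0.899
  outer loop
   vertex 0.5 2.4 2.5
   vertex 4.8 0.3 3.6
   vertex 0.1 4.7 3.0
  endloop
 endfacet
 facet normal -0.505 0.099 -0.857
  outer loop
   vertex 0.5 2.4 2.5
   vertex 0.1 4.7 3.0
   vertex 3.7 1.4 0.5
  endloop
 endfacet
 facet normal -0.394 -0.901 -0.180
  outer loop
   vertex 0.5 2.4 2.5
   vertex 3.7 1.4 0.5
   vertex 4.8 0.3 3.6
  endloop
 endfacet
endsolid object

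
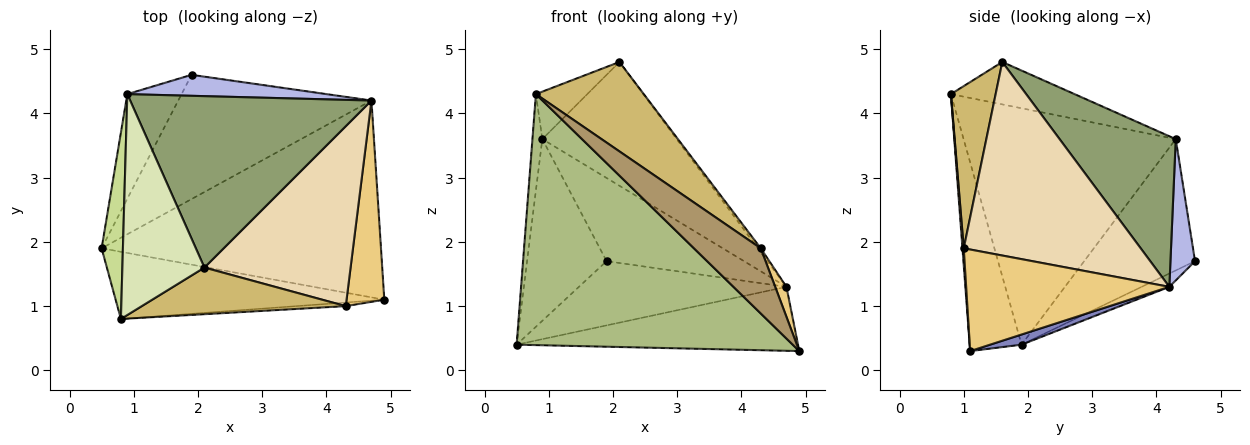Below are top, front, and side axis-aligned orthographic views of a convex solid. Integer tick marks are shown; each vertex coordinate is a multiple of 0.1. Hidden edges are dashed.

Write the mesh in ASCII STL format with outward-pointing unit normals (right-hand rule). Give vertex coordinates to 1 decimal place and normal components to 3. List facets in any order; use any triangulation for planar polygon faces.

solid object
 facet normal -0.770 0.553 -0.318
  outer loop
   vertex 0.9 4.3 3.6
   vertex 1.9 4.6 1.7
   vertex 0.5 1.9 0.4
  endloop
 endfacet
 facet normal 0.035 0.309 -0.950
  outer loop
   vertex 4.7 4.2 1.3
   vertex 4.9 1.1 0.3
   vertex 0.5 1.9 0.4
  endloop
 endfacet
 facet normal -0.061 0.459 -0.887
  outer loop
   vertex 4.7 4.2 1.3
   vertex 0.5 1.9 0.4
   vertex 1.9 4.6 1.7
  endloop
 endfacet
 facet normal 0.171 0.955 0.241
  outer loop
   vertex 4.7 4.2 1.3
   vertex 1.9 4.6 1.7
   vertex 0.9 4.3 3.6
  endloop
 endfacet
 facet normal 0.452 0.522 0.723
  outer loop
   vertex 4.7 4.2 1.3
   vertex 0.9 4.3 3.6
   vertex 2.1 1.6 4.8
  endloop
 endfacet
 facet normal -0.179 -0.950 -0.254
  outer loop
   vertex 0.8 0.8 4.3
   vertex 0.5 1.9 0.4
   vertex 4.9 1.1 0.3
  endloop
 endfacet
 facet normal -0.995 0.046 0.090
  outer loop
   vertex 0.8 0.8 4.3
   vertex 0.9 4.3 3.6
   vertex 0.5 1.9 0.4
  endloop
 endfacet
 facet normal -0.451 0.187 0.873
  outer loop
   vertex 0.8 0.8 4.3
   vertex 2.1 1.6 4.8
   vertex 0.9 4.3 3.6
  endloop
 endfacet
 facet normal 0.019 -0.998 -0.055
  outer loop
   vertex 4.3 1.0 1.9
   vertex 0.8 0.8 4.3
   vertex 4.9 1.1 0.3
  endloop
 endfacet
 facet normal 0.345 -0.832 0.434
  outer loop
   vertex 4.3 1.0 1.9
   vertex 2.1 1.6 4.8
   vertex 0.8 0.8 4.3
  endloop
 endfacet
 facet normal 0.936 -0.052 0.348
  outer loop
   vertex 4.3 1.0 1.9
   vertex 4.9 1.1 0.3
   vertex 4.7 4.2 1.3
  endloop
 endfacet
 facet normal 0.798 0.013 0.603
  outer loop
   vertex 4.3 1.0 1.9
   vertex 4.7 4.2 1.3
   vertex 2.1 1.6 4.8
  endloop
 endfacet
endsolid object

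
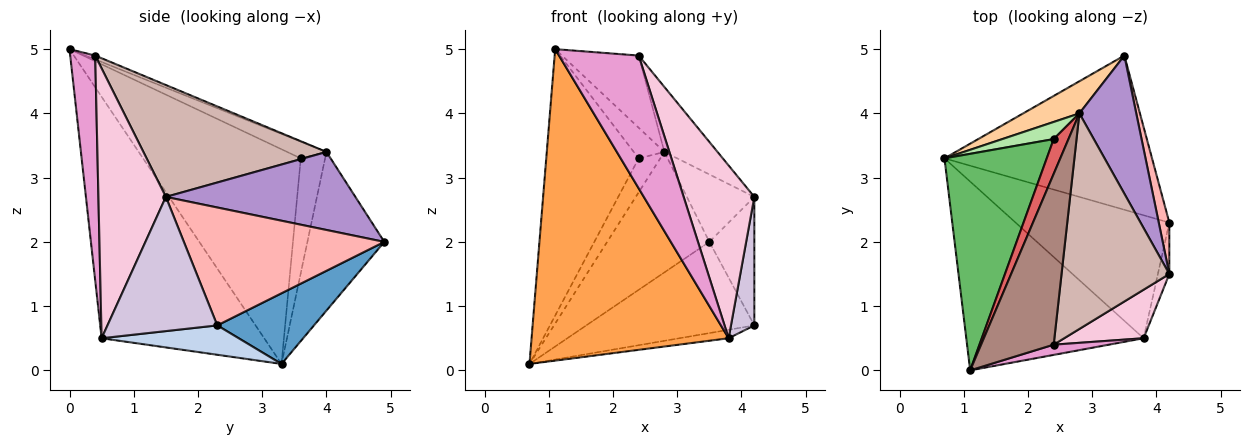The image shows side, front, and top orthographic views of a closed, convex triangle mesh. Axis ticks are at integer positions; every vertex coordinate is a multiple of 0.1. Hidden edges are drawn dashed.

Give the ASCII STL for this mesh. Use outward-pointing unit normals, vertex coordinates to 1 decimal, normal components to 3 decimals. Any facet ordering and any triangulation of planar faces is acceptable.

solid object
 facet normal 0.281 0.489 -0.826
  outer loop
   vertex 3.5 4.9 2.0
   vertex 4.2 2.3 0.7
   vertex 0.7 3.3 0.1
  endloop
 endfacet
 facet normal 0.187 0.067 -0.980
  outer loop
   vertex 3.8 0.5 0.5
   vertex 0.7 3.3 0.1
   vertex 4.2 2.3 0.7
  endloop
 endfacet
 facet normal -0.576 -0.699 -0.424
  outer loop
   vertex 3.8 0.5 0.5
   vertex 1.1 0.0 5.0
   vertex 0.7 3.3 0.1
  endloop
 endfacet
 facet normal -0.588 0.782 0.208
  outer loop
   vertex 2.8 4.0 3.4
   vertex 3.5 4.9 2.0
   vertex 0.7 3.3 0.1
  endloop
 endfacet
 facet normal -0.798 0.468 0.380
  outer loop
   vertex 2.4 3.6 3.3
   vertex 0.7 3.3 0.1
   vertex 1.1 0.0 5.0
  endloop
 endfacet
 facet normal -0.709 0.630 0.318
  outer loop
   vertex 2.4 3.6 3.3
   vertex 2.8 4.0 3.4
   vertex 0.7 3.3 0.1
  endloop
 endfacet
 facet normal -0.647 0.504 0.572
  outer loop
   vertex 2.4 3.6 3.3
   vertex 1.1 0.0 5.0
   vertex 2.8 4.0 3.4
  endloop
 endfacet
 facet normal 0.972 0.218 0.087
  outer loop
   vertex 4.2 1.5 2.7
   vertex 4.2 2.3 0.7
   vertex 3.5 4.9 2.0
  endloop
 endfacet
 facet normal 0.777 0.276 0.566
  outer loop
   vertex 4.2 1.5 2.7
   vertex 3.5 4.9 2.0
   vertex 2.8 4.0 3.4
  endloop
 endfacet
 facet normal 0.975 -0.207 -0.083
  outer loop
   vertex 4.2 1.5 2.7
   vertex 3.8 0.5 0.5
   vertex 4.2 2.3 0.7
  endloop
 endfacet
 facet normal -0.049 0.389 0.920
  outer loop
   vertex 2.4 0.4 4.9
   vertex 2.8 4.0 3.4
   vertex 1.1 0.0 5.0
  endloop
 endfacet
 facet normal 0.705 0.205 0.679
  outer loop
   vertex 2.4 0.4 4.9
   vertex 4.2 1.5 2.7
   vertex 2.8 4.0 3.4
  endloop
 endfacet
 facet normal 0.298 -0.952 0.073
  outer loop
   vertex 2.4 0.4 4.9
   vertex 1.1 0.0 5.0
   vertex 3.8 0.5 0.5
  endloop
 endfacet
 facet normal 0.677 -0.709 0.199
  outer loop
   vertex 2.4 0.4 4.9
   vertex 3.8 0.5 0.5
   vertex 4.2 1.5 2.7
  endloop
 endfacet
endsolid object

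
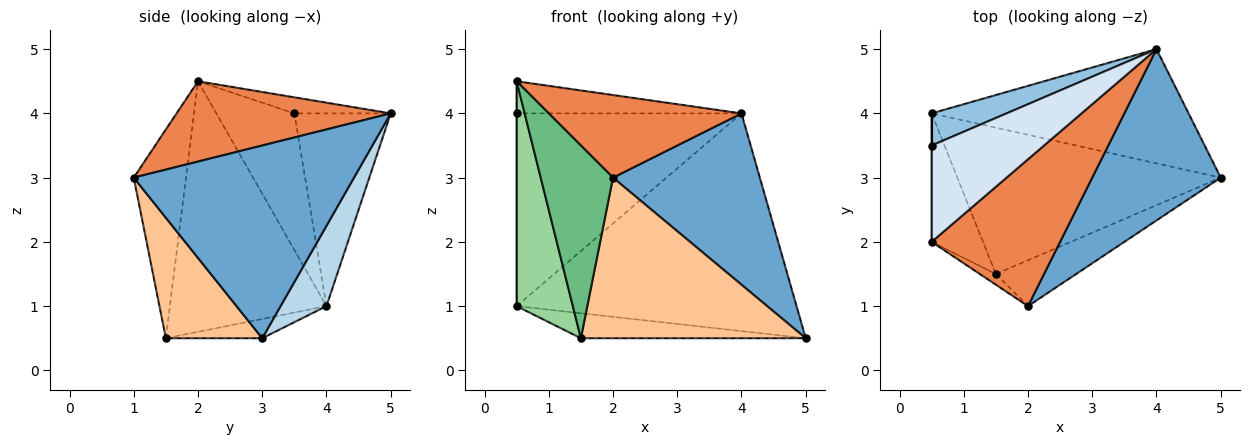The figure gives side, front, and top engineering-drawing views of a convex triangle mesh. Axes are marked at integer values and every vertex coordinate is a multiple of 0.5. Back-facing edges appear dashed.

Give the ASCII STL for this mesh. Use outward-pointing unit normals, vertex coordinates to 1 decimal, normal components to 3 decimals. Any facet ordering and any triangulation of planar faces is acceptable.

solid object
 facet normal 0.728 -0.485 0.485
  outer loop
   vertex 4.0 5.0 4.0
   vertex 2.0 1.0 3.0
   vertex 5.0 3.0 0.5
  endloop
 endfacet
 facet normal -0.389 0.909 0.151
  outer loop
   vertex 0.5 4.0 1.0
   vertex 0.5 3.5 4.0
   vertex 4.0 5.0 4.0
  endloop
 endfacet
 facet normal 0.144 0.876 -0.460
  outer loop
   vertex 0.5 4.0 1.0
   vertex 4.0 5.0 4.0
   vertex 5.0 3.0 0.5
  endloop
 endfacet
 facet normal -0.134 0.313 0.940
  outer loop
   vertex 0.5 2.0 4.5
   vertex 4.0 5.0 4.0
   vertex 0.5 3.5 4.0
  endloop
 endfacet
 facet normal 0.478 -0.431 0.765
  outer loop
   vertex 0.5 2.0 4.5
   vertex 2.0 1.0 3.0
   vertex 4.0 5.0 4.0
  endloop
 endfacet
 facet normal -1.000 0.000 0.000
  outer loop
   vertex 0.5 2.0 4.5
   vertex 0.5 3.5 4.0
   vertex 0.5 4.0 1.0
  endloop
 endfacet
 facet normal 0.381 -0.889 -0.254
  outer loop
   vertex 1.5 1.5 0.5
   vertex 5.0 3.0 0.5
   vertex 2.0 1.0 3.0
  endloop
 endfacet
 facet normal -0.072 0.168 -0.983
  outer loop
   vertex 1.5 1.5 0.5
   vertex 0.5 4.0 1.0
   vertex 5.0 3.0 0.5
  endloop
 endfacet
 facet normal -0.585 -0.810 -0.045
  outer loop
   vertex 1.5 1.5 0.5
   vertex 2.0 1.0 3.0
   vertex 0.5 2.0 4.5
  endloop
 endfacet
 facet normal -0.924 -0.332 -0.190
  outer loop
   vertex 1.5 1.5 0.5
   vertex 0.5 2.0 4.5
   vertex 0.5 4.0 1.0
  endloop
 endfacet
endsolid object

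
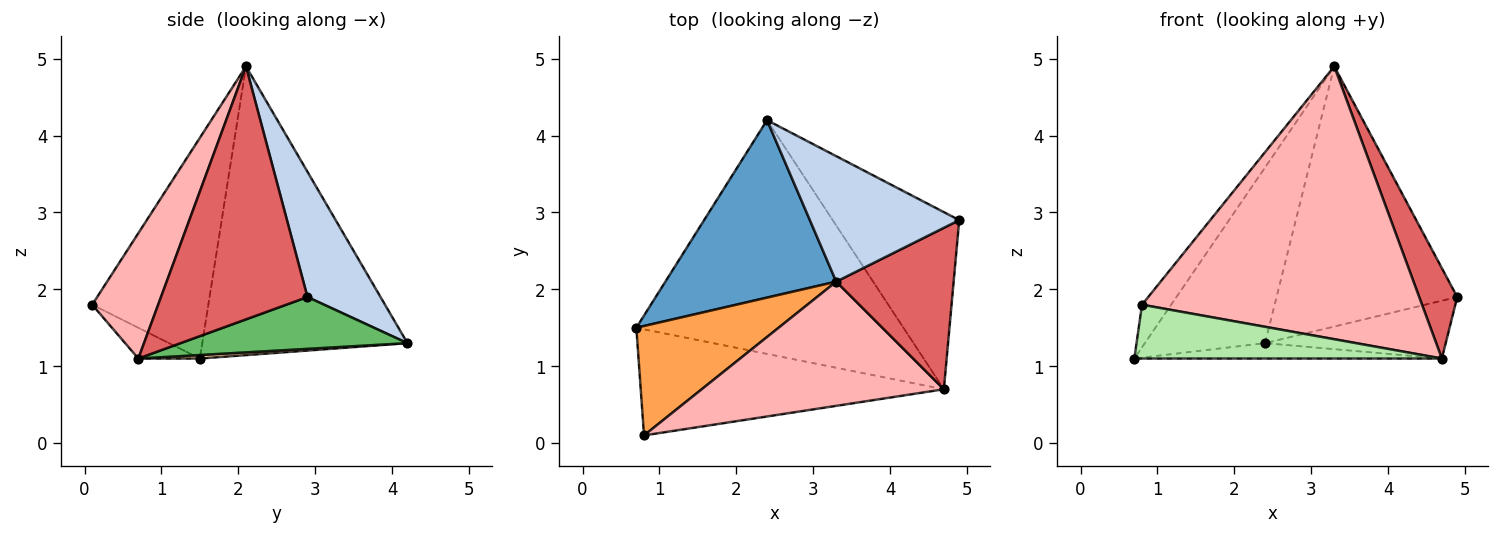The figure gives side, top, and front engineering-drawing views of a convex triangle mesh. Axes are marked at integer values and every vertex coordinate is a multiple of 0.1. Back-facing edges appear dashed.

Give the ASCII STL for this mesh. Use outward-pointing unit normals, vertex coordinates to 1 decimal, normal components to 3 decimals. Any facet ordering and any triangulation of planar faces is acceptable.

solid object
 facet normal -0.768 0.450 0.455
  outer loop
   vertex 3.3 2.1 4.9
   vertex 2.4 4.2 1.3
   vertex 0.7 1.5 1.1
  endloop
 endfacet
 facet normal 0.342 0.846 0.408
  outer loop
   vertex 3.3 2.1 4.9
   vertex 4.9 2.9 1.9
   vertex 2.4 4.2 1.3
  endloop
 endfacet
 facet normal -0.822 0.206 0.530
  outer loop
   vertex 0.8 0.1 1.8
   vertex 3.3 2.1 4.9
   vertex 0.7 1.5 1.1
  endloop
 endfacet
 facet normal 0.013 0.066 -0.998
  outer loop
   vertex 4.7 0.7 1.1
   vertex 0.7 1.5 1.1
   vertex 2.4 4.2 1.3
  endloop
 endfacet
 facet normal 0.363 0.289 -0.886
  outer loop
   vertex 4.7 0.7 1.1
   vertex 2.4 4.2 1.3
   vertex 4.9 2.9 1.9
  endloop
 endfacet
 facet normal -0.090 -0.451 -0.888
  outer loop
   vertex 4.7 0.7 1.1
   vertex 0.8 0.1 1.8
   vertex 0.7 1.5 1.1
  endloop
 endfacet
 facet normal 0.883 -0.229 0.410
  outer loop
   vertex 4.7 0.7 1.1
   vertex 4.9 2.9 1.9
   vertex 3.3 2.1 4.9
  endloop
 endfacet
 facet normal 0.210 -0.890 0.405
  outer loop
   vertex 4.7 0.7 1.1
   vertex 3.3 2.1 4.9
   vertex 0.8 0.1 1.8
  endloop
 endfacet
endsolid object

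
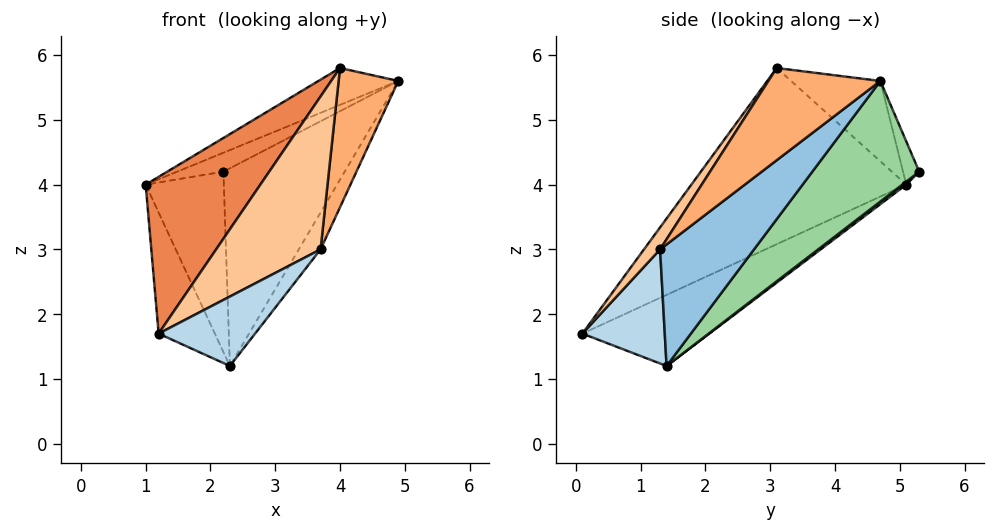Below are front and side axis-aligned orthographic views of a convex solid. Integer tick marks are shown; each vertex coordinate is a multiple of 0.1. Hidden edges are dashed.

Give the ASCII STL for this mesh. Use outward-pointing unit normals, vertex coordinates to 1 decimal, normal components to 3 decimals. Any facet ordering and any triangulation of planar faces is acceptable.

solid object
 facet normal -0.660 0.292 -0.692
  outer loop
   vertex 2.3 1.4 1.2
   vertex 1.2 0.1 1.7
   vertex 1.0 5.1 4.0
  endloop
 endfacet
 facet normal 0.781 0.181 -0.597
  outer loop
   vertex 3.7 1.3 3.0
   vertex 2.3 1.4 1.2
   vertex 4.9 4.7 5.6
  endloop
 endfacet
 facet normal 0.570 -0.667 -0.480
  outer loop
   vertex 3.7 1.3 3.0
   vertex 1.2 0.1 1.7
   vertex 2.3 1.4 1.2
  endloop
 endfacet
 facet normal -0.336 0.300 0.893
  outer loop
   vertex 4.0 3.1 5.8
   vertex 4.9 4.7 5.6
   vertex 1.0 5.1 4.0
  endloop
 endfacet
 facet normal -0.641 -0.342 0.688
  outer loop
   vertex 4.0 3.1 5.8
   vertex 1.0 5.1 4.0
   vertex 1.2 0.1 1.7
  endloop
 endfacet
 facet normal 0.864 -0.461 0.204
  outer loop
   vertex 4.0 3.1 5.8
   vertex 3.7 1.3 3.0
   vertex 4.9 4.7 5.6
  endloop
 endfacet
 facet normal 0.130 -0.840 0.526
  outer loop
   vertex 4.0 3.1 5.8
   vertex 1.2 0.1 1.7
   vertex 3.7 1.3 3.0
  endloop
 endfacet
 facet normal -0.229 0.653 0.722
  outer loop
   vertex 2.2 5.3 4.2
   vertex 1.0 5.1 4.0
   vertex 4.9 4.7 5.6
  endloop
 endfacet
 facet normal 0.030 0.610 -0.792
  outer loop
   vertex 2.2 5.3 4.2
   vertex 2.3 1.4 1.2
   vertex 1.0 5.1 4.0
  endloop
 endfacet
 facet normal 0.478 0.543 -0.690
  outer loop
   vertex 2.2 5.3 4.2
   vertex 4.9 4.7 5.6
   vertex 2.3 1.4 1.2
  endloop
 endfacet
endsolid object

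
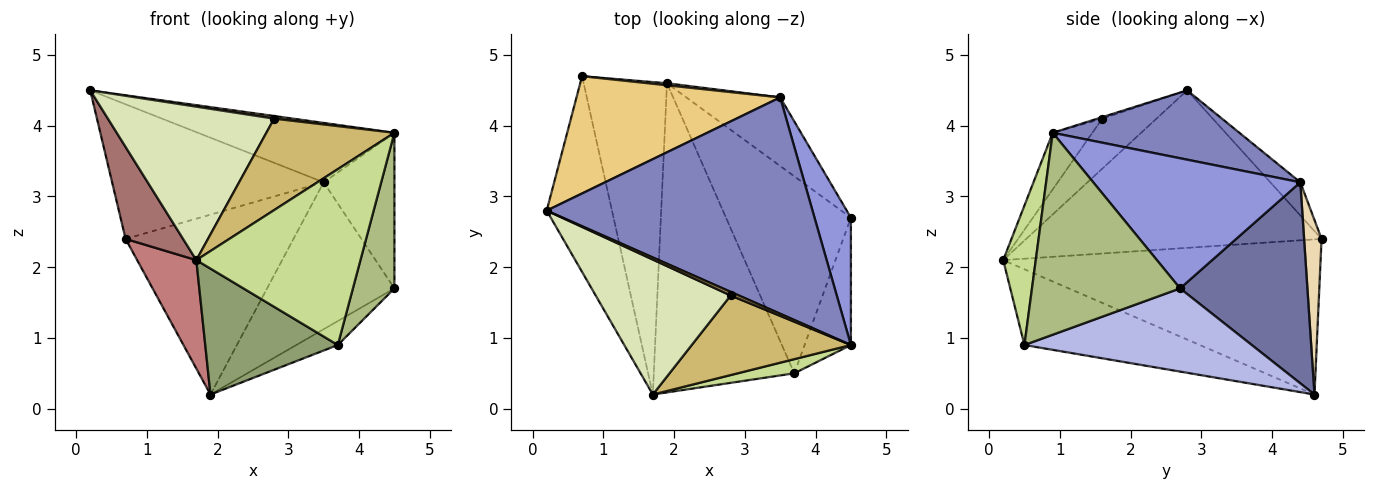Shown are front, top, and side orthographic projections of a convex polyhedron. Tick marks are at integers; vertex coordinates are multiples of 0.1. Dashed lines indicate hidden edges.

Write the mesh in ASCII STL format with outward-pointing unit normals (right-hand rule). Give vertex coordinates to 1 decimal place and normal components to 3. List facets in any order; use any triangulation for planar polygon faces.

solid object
 facet normal 0.671 0.671 -0.313
  outer loop
   vertex 3.5 4.4 3.2
   vertex 4.5 2.7 1.7
   vertex 1.9 4.6 0.2
  endloop
 endfacet
 facet normal 0.244 0.257 0.935
  outer loop
   vertex 3.5 4.4 3.2
   vertex 0.2 2.8 4.5
   vertex 4.5 0.9 3.9
  endloop
 endfacet
 facet normal 0.915 0.313 0.256
  outer loop
   vertex 3.5 4.4 3.2
   vertex 4.5 0.9 3.9
   vertex 4.5 2.7 1.7
  endloop
 endfacet
 facet normal 0.551 0.101 -0.828
  outer loop
   vertex 3.7 0.5 0.9
   vertex 1.9 4.6 0.2
   vertex 4.5 2.7 1.7
  endloop
 endfacet
 facet normal -0.447 -0.338 -0.829
  outer loop
   vertex 3.7 0.5 0.9
   vertex 1.7 0.2 2.1
   vertex 1.9 4.6 0.2
  endloop
 endfacet
 facet normal 0.940 -0.264 -0.216
  outer loop
   vertex 3.7 0.5 0.9
   vertex 4.5 2.7 1.7
   vertex 4.5 0.9 3.9
  endloop
 endfacet
 facet normal 0.194 -0.978 0.079
  outer loop
   vertex 3.7 0.5 0.9
   vertex 4.5 0.9 3.9
   vertex 1.7 0.2 2.1
  endloop
 endfacet
 facet normal -0.238 -0.729 0.641
  outer loop
   vertex 2.8 1.6 4.1
   vertex 0.2 2.8 4.5
   vertex 1.7 0.2 2.1
  endloop
 endfacet
 facet normal -0.145 -0.582 0.800
  outer loop
   vertex 2.8 1.6 4.1
   vertex 4.5 0.9 3.9
   vertex 0.2 2.8 4.5
  endloop
 endfacet
 facet normal -0.227 -0.735 0.639
  outer loop
   vertex 2.8 1.6 4.1
   vertex 1.7 0.2 2.1
   vertex 4.5 0.9 3.9
  endloop
 endfacet
 facet normal -0.106 0.750 0.653
  outer loop
   vertex 0.7 4.7 2.4
   vertex 0.2 2.8 4.5
   vertex 3.5 4.4 3.2
  endloop
 endfacet
 facet normal 0.103 0.995 0.011
  outer loop
   vertex 0.7 4.7 2.4
   vertex 3.5 4.4 3.2
   vertex 1.9 4.6 0.2
  endloop
 endfacet
 facet normal -0.909 -0.177 -0.377
  outer loop
   vertex 0.7 4.7 2.4
   vertex 1.7 0.2 2.1
   vertex 0.2 2.8 4.5
  endloop
 endfacet
 facet normal -0.869 -0.162 -0.467
  outer loop
   vertex 0.7 4.7 2.4
   vertex 1.9 4.6 0.2
   vertex 1.7 0.2 2.1
  endloop
 endfacet
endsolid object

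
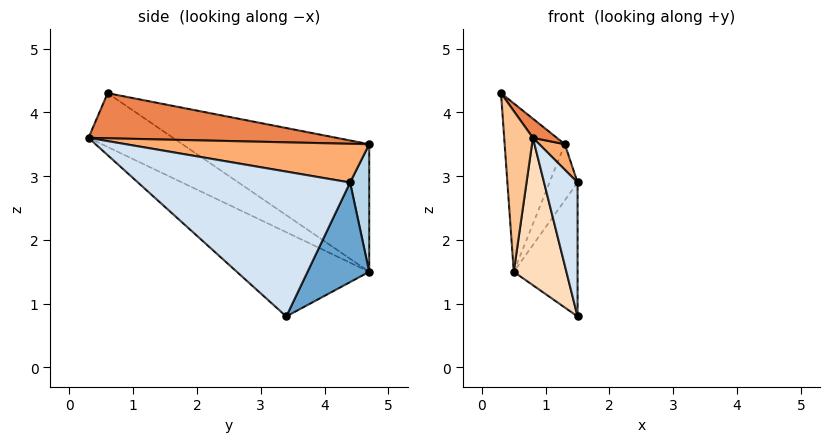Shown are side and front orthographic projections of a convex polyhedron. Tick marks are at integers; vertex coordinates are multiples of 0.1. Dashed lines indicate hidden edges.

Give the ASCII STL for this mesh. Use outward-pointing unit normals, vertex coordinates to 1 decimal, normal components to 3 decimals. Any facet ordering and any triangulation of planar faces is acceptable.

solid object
 facet normal 0.658 0.680 -0.324
  outer loop
   vertex 1.5 3.4 0.8
   vertex 0.5 4.7 1.5
   vertex 1.5 4.4 2.9
  endloop
 endfacet
 facet normal -0.890 0.286 0.356
  outer loop
   vertex 1.3 4.7 3.5
   vertex 0.5 4.7 1.5
   vertex 0.3 0.6 4.3
  endloop
 endfacet
 facet normal 0.550 0.806 -0.220
  outer loop
   vertex 1.3 4.7 3.5
   vertex 1.5 4.4 2.9
   vertex 0.5 4.7 1.5
  endloop
 endfacet
 facet normal 0.985 -0.156 0.074
  outer loop
   vertex 0.8 0.3 3.6
   vertex 1.5 3.4 0.8
   vertex 1.5 4.4 2.9
  endloop
 endfacet
 facet normal 0.795 -0.077 0.601
  outer loop
   vertex 0.8 0.3 3.6
   vertex 1.3 4.7 3.5
   vertex 0.3 0.6 4.3
  endloop
 endfacet
 facet normal 0.929 -0.097 0.358
  outer loop
   vertex 0.8 0.3 3.6
   vertex 1.5 4.4 2.9
   vertex 1.3 4.7 3.5
  endloop
 endfacet
 facet normal -0.834 -0.283 -0.474
  outer loop
   vertex 0.8 0.3 3.6
   vertex 0.3 0.6 4.3
   vertex 0.5 4.7 1.5
  endloop
 endfacet
 facet normal -0.782 -0.311 -0.540
  outer loop
   vertex 0.8 0.3 3.6
   vertex 0.5 4.7 1.5
   vertex 1.5 3.4 0.8
  endloop
 endfacet
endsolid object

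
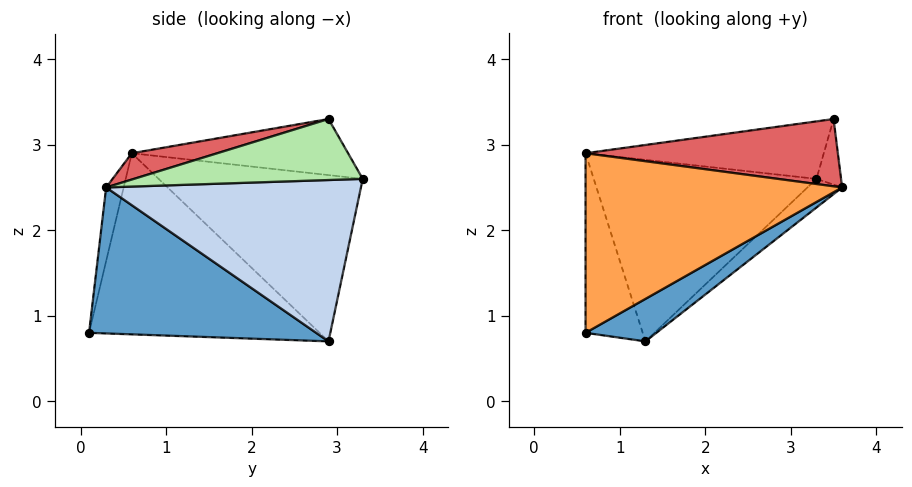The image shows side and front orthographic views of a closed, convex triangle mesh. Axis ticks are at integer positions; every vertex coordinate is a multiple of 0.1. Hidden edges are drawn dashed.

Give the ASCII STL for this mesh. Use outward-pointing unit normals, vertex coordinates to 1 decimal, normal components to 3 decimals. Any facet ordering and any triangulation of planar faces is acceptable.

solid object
 facet normal 0.495 -0.154 -0.855
  outer loop
   vertex 1.3 2.9 0.7
   vertex 3.6 0.3 2.5
   vertex 0.6 0.1 0.8
  endloop
 endfacet
 facet normal 0.676 0.092 -0.731
  outer loop
   vertex 1.3 2.9 0.7
   vertex 3.3 3.3 2.6
   vertex 3.6 0.3 2.5
  endloop
 endfacet
 facet normal -0.066 -0.971 0.231
  outer loop
   vertex 0.6 0.6 2.9
   vertex 0.6 0.1 0.8
   vertex 3.6 0.3 2.5
  endloop
 endfacet
 facet normal -0.969 0.240 -0.057
  outer loop
   vertex 0.6 0.6 2.9
   vertex 1.3 2.9 0.7
   vertex 0.6 0.1 0.8
  endloop
 endfacet
 facet normal -0.590 0.644 0.486
  outer loop
   vertex 0.6 0.6 2.9
   vertex 3.3 3.3 2.6
   vertex 1.3 2.9 0.7
  endloop
 endfacet
 facet normal 0.970 0.104 -0.218
  outer loop
   vertex 3.5 2.9 3.3
   vertex 3.6 0.3 2.5
   vertex 3.3 3.3 2.6
  endloop
 endfacet
 facet normal 0.098 -0.289 0.952
  outer loop
   vertex 3.5 2.9 3.3
   vertex 0.6 0.6 2.9
   vertex 3.6 0.3 2.5
  endloop
 endfacet
 facet normal -0.572 0.631 0.524
  outer loop
   vertex 3.5 2.9 3.3
   vertex 3.3 3.3 2.6
   vertex 0.6 0.6 2.9
  endloop
 endfacet
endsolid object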